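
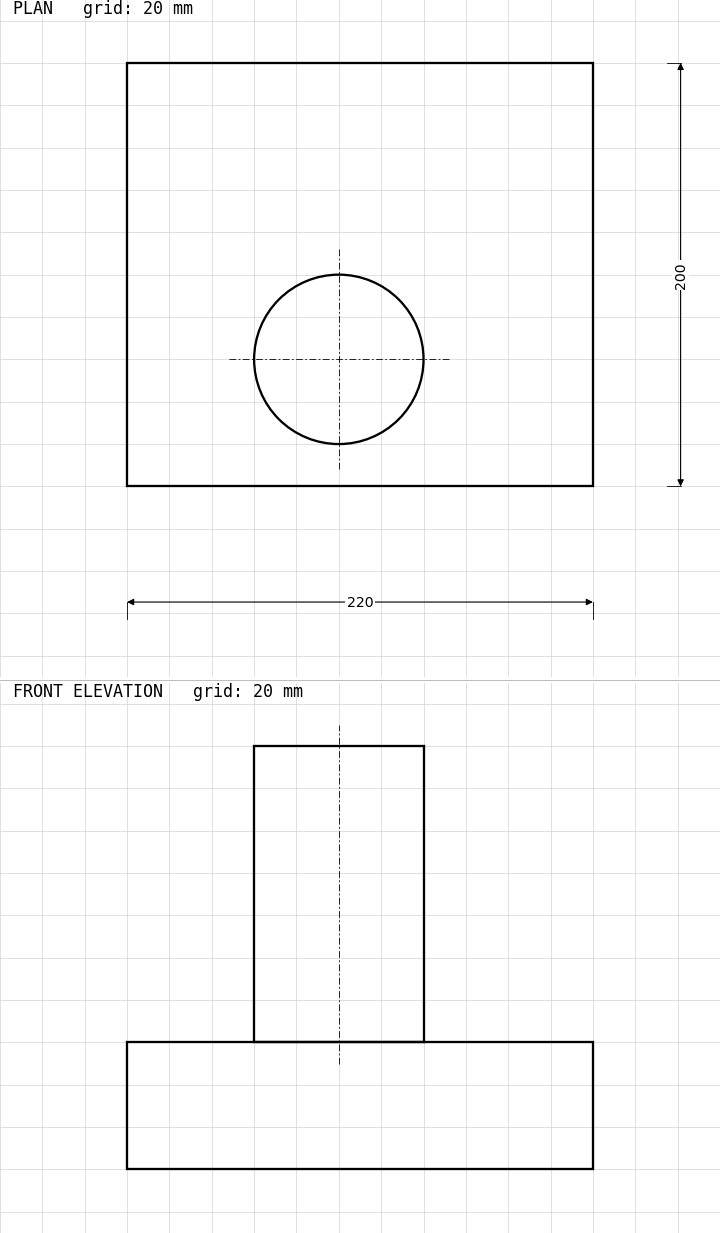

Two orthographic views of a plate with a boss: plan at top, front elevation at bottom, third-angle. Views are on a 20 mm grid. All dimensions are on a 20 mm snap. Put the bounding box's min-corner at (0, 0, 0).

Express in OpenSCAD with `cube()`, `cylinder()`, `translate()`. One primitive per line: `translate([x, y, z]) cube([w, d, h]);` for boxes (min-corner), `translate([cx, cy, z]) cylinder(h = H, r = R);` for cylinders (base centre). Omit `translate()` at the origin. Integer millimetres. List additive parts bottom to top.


cube([220, 200, 60]);
translate([100, 60, 60]) cylinder(h = 140, r = 40);


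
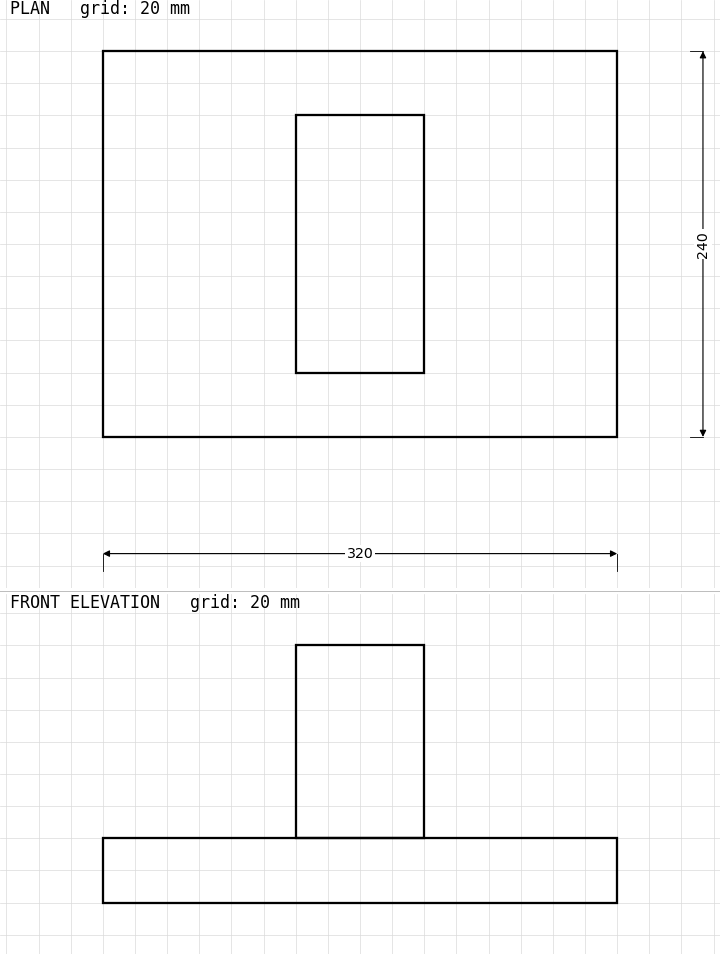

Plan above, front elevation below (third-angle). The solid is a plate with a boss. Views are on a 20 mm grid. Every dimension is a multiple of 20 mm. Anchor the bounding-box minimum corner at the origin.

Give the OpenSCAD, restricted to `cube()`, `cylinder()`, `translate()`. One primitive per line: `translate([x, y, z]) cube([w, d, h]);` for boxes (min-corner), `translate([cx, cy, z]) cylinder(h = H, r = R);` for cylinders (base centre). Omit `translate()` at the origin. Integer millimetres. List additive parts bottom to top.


cube([320, 240, 40]);
translate([120, 40, 40]) cube([80, 160, 120]);


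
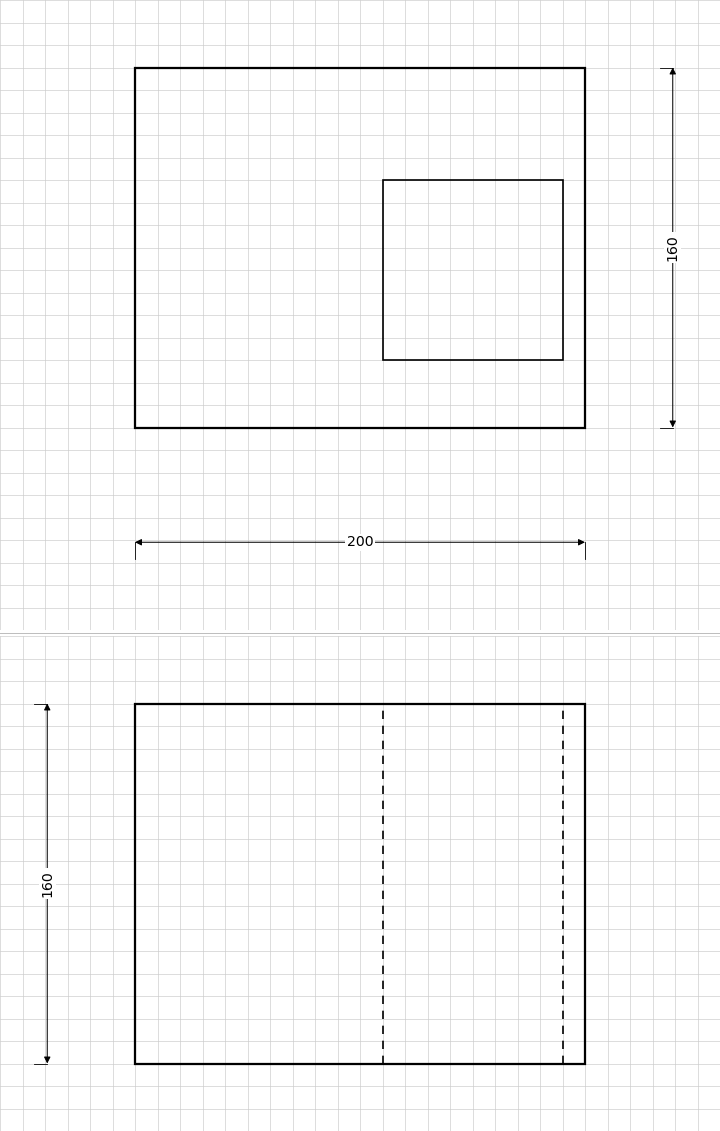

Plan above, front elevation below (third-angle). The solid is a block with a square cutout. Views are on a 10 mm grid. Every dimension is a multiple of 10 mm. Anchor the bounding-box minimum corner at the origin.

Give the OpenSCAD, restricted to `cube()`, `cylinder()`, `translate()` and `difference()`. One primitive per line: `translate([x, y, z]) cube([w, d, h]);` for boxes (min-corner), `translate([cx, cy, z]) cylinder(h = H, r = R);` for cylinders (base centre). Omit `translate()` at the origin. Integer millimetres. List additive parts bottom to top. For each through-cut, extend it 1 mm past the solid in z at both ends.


difference() {
  cube([200, 160, 160]);
  translate([110, 30, -1]) cube([80, 80, 162]);
}


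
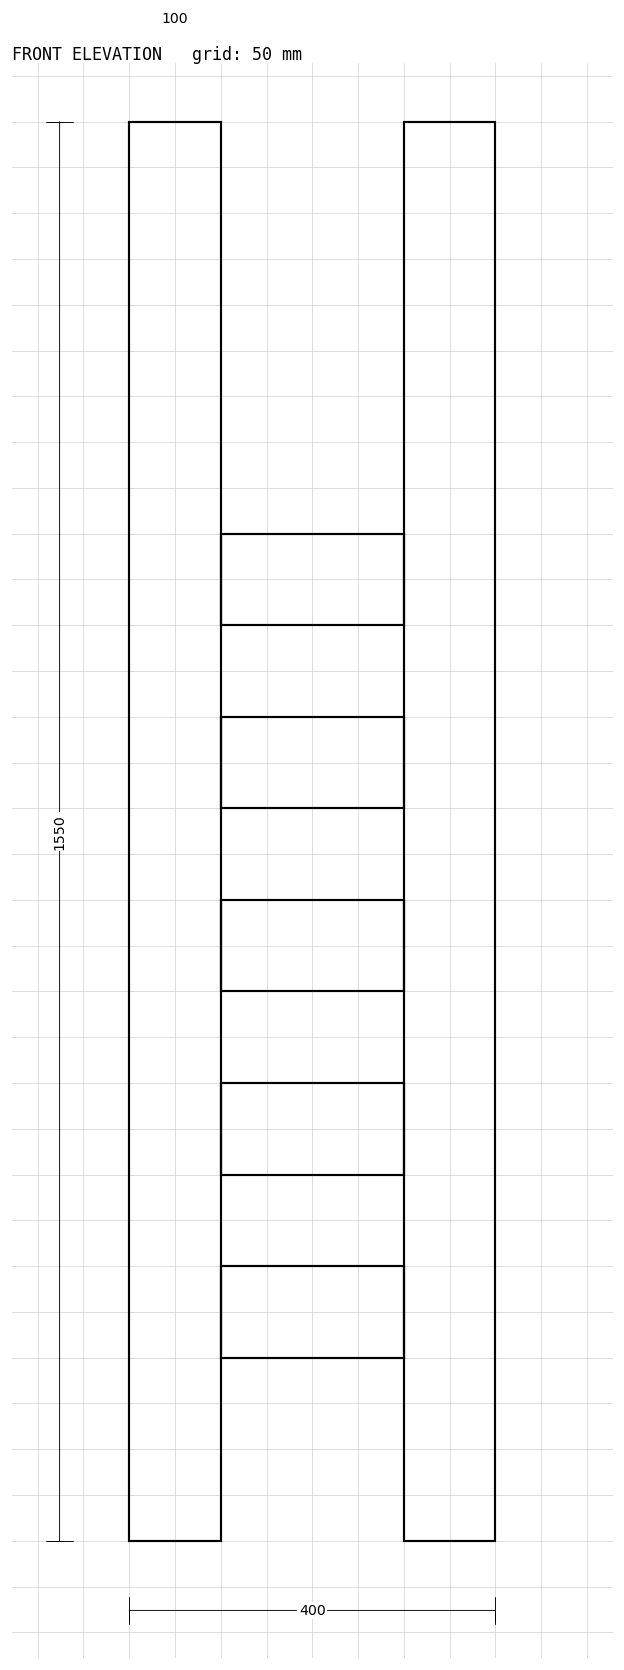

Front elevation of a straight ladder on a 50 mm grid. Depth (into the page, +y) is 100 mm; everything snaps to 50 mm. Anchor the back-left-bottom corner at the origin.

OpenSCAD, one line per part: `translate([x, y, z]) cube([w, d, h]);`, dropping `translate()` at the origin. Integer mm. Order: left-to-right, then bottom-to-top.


cube([100, 100, 1550]);
translate([100, 0, 200]) cube([200, 100, 100]);
translate([100, 0, 400]) cube([200, 100, 100]);
translate([100, 0, 600]) cube([200, 100, 100]);
translate([100, 0, 800]) cube([200, 100, 100]);
translate([100, 0, 1000]) cube([200, 100, 100]);
translate([300, 0, 0]) cube([100, 100, 1550]);


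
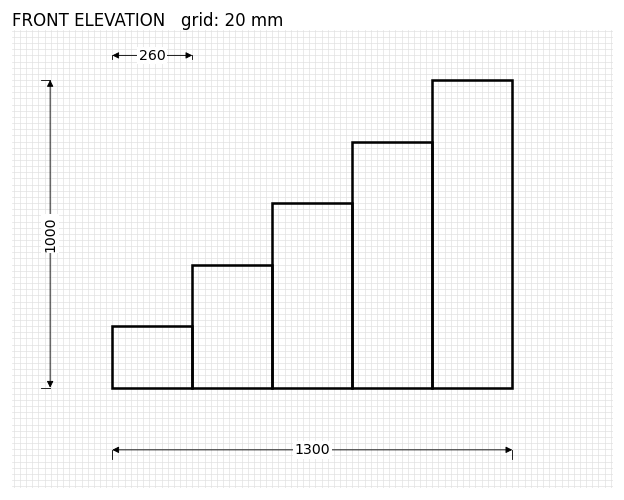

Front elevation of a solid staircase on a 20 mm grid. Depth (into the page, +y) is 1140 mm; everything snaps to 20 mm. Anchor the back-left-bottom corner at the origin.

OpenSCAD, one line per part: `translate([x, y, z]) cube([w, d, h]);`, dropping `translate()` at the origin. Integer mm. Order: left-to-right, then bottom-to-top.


cube([260, 1140, 200]);
translate([260, 0, 0]) cube([260, 1140, 400]);
translate([520, 0, 0]) cube([260, 1140, 600]);
translate([780, 0, 0]) cube([260, 1140, 800]);
translate([1040, 0, 0]) cube([260, 1140, 1000]);


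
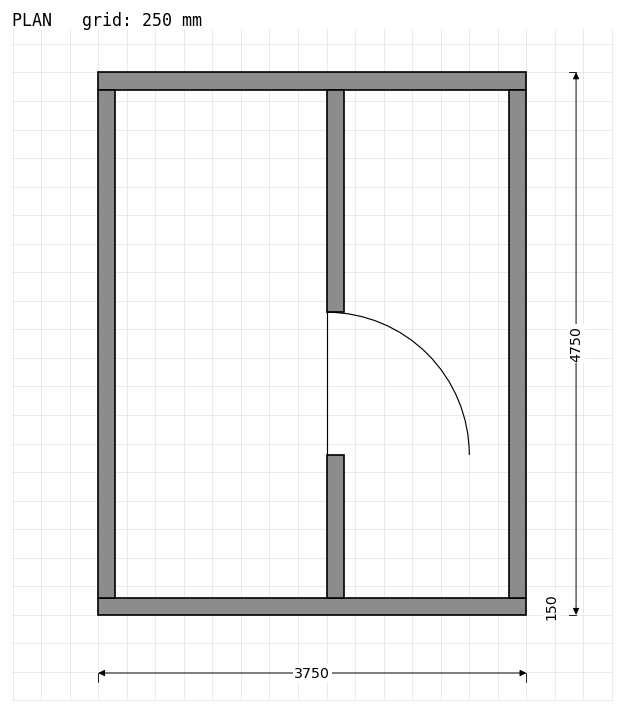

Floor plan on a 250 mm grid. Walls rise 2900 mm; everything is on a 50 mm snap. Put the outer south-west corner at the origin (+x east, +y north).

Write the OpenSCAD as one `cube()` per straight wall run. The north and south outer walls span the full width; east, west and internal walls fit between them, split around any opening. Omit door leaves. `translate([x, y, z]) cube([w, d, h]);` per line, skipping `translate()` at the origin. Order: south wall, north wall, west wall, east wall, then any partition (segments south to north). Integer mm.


cube([3750, 150, 2900]);
translate([0, 4600, 0]) cube([3750, 150, 2900]);
translate([0, 150, 0]) cube([150, 4450, 2900]);
translate([3600, 150, 0]) cube([150, 4450, 2900]);
translate([2000, 150, 0]) cube([150, 1250, 2900]);
translate([2000, 2650, 0]) cube([150, 1950, 2900]);


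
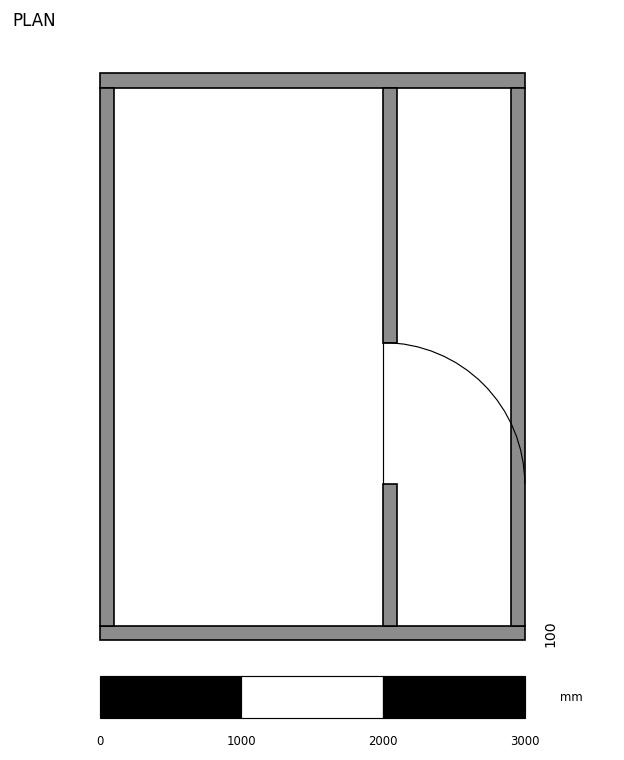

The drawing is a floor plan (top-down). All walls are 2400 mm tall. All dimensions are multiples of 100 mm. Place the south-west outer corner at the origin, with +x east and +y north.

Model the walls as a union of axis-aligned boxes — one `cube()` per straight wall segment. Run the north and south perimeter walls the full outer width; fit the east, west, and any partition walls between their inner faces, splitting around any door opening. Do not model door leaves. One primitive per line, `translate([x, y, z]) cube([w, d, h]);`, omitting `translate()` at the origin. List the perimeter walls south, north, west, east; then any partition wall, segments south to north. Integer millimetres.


cube([3000, 100, 2400]);
translate([0, 3900, 0]) cube([3000, 100, 2400]);
translate([0, 100, 0]) cube([100, 3800, 2400]);
translate([2900, 100, 0]) cube([100, 3800, 2400]);
translate([2000, 100, 0]) cube([100, 1000, 2400]);
translate([2000, 2100, 0]) cube([100, 1800, 2400]);


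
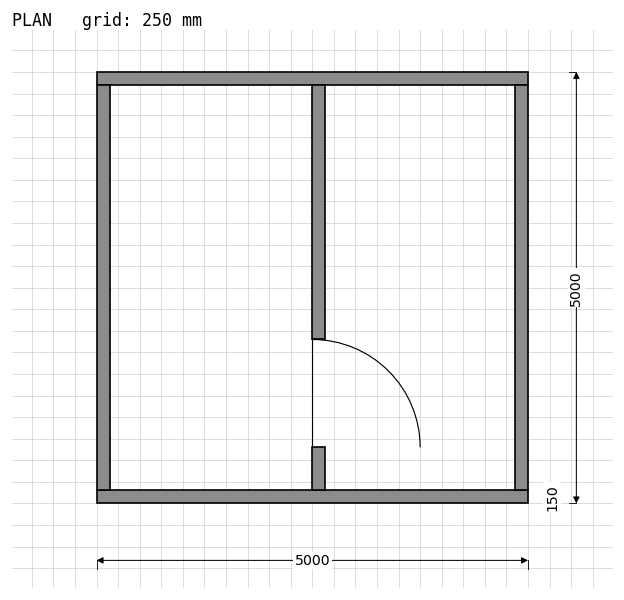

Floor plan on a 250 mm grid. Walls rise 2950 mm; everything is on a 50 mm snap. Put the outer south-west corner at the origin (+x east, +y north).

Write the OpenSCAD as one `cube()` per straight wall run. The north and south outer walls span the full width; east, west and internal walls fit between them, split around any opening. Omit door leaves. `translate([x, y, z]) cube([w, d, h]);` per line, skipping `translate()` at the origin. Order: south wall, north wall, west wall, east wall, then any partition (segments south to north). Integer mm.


cube([5000, 150, 2950]);
translate([0, 4850, 0]) cube([5000, 150, 2950]);
translate([0, 150, 0]) cube([150, 4700, 2950]);
translate([4850, 150, 0]) cube([150, 4700, 2950]);
translate([2500, 150, 0]) cube([150, 500, 2950]);
translate([2500, 1900, 0]) cube([150, 2950, 2950]);


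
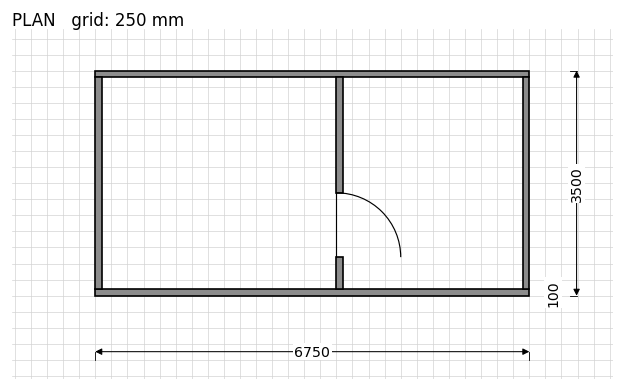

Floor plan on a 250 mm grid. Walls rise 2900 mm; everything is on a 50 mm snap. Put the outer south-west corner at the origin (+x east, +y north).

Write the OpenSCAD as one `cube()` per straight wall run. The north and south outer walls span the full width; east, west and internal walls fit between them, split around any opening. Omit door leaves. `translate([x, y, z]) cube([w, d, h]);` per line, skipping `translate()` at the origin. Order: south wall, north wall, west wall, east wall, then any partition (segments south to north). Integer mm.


cube([6750, 100, 2900]);
translate([0, 3400, 0]) cube([6750, 100, 2900]);
translate([0, 100, 0]) cube([100, 3300, 2900]);
translate([6650, 100, 0]) cube([100, 3300, 2900]);
translate([3750, 100, 0]) cube([100, 500, 2900]);
translate([3750, 1600, 0]) cube([100, 1800, 2900]);


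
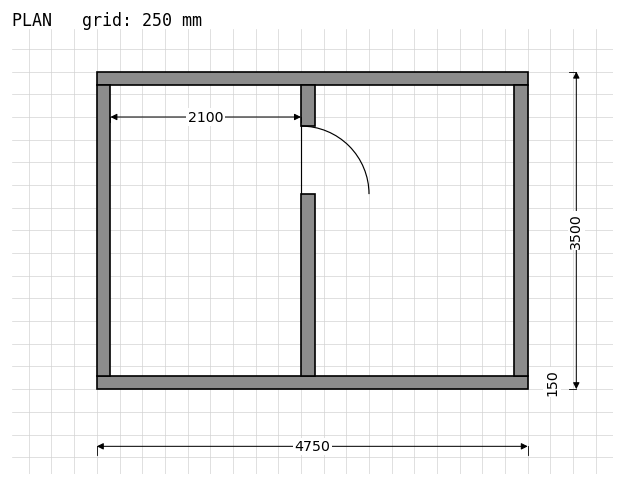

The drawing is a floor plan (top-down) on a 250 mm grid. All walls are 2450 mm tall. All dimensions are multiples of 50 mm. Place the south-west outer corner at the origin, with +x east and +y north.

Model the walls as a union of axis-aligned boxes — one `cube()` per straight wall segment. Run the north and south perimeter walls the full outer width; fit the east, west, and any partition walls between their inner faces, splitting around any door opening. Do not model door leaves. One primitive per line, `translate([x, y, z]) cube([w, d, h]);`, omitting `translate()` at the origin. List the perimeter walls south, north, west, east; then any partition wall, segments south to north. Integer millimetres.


cube([4750, 150, 2450]);
translate([0, 3350, 0]) cube([4750, 150, 2450]);
translate([0, 150, 0]) cube([150, 3200, 2450]);
translate([4600, 150, 0]) cube([150, 3200, 2450]);
translate([2250, 150, 0]) cube([150, 2000, 2450]);
translate([2250, 2900, 0]) cube([150, 450, 2450]);


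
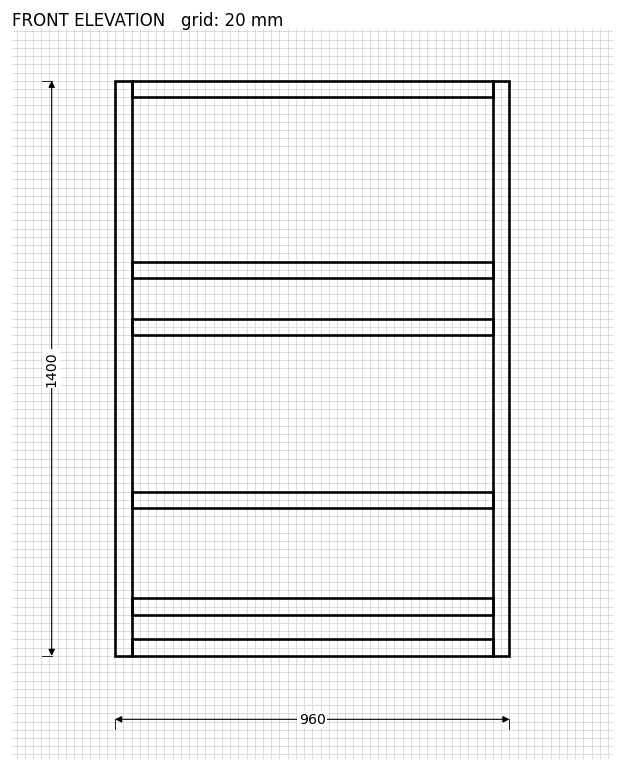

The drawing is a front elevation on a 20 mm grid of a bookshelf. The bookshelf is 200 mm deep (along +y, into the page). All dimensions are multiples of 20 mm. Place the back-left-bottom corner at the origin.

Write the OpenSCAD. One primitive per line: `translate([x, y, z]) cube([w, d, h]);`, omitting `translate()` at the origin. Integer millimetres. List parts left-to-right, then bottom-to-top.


cube([40, 200, 1400]);
translate([40, 0, 0]) cube([880, 200, 40]);
translate([40, 0, 100]) cube([880, 200, 40]);
translate([40, 0, 360]) cube([880, 200, 40]);
translate([40, 0, 780]) cube([880, 200, 40]);
translate([40, 0, 920]) cube([880, 200, 40]);
translate([40, 0, 1360]) cube([880, 200, 40]);
translate([920, 0, 0]) cube([40, 200, 1400]);


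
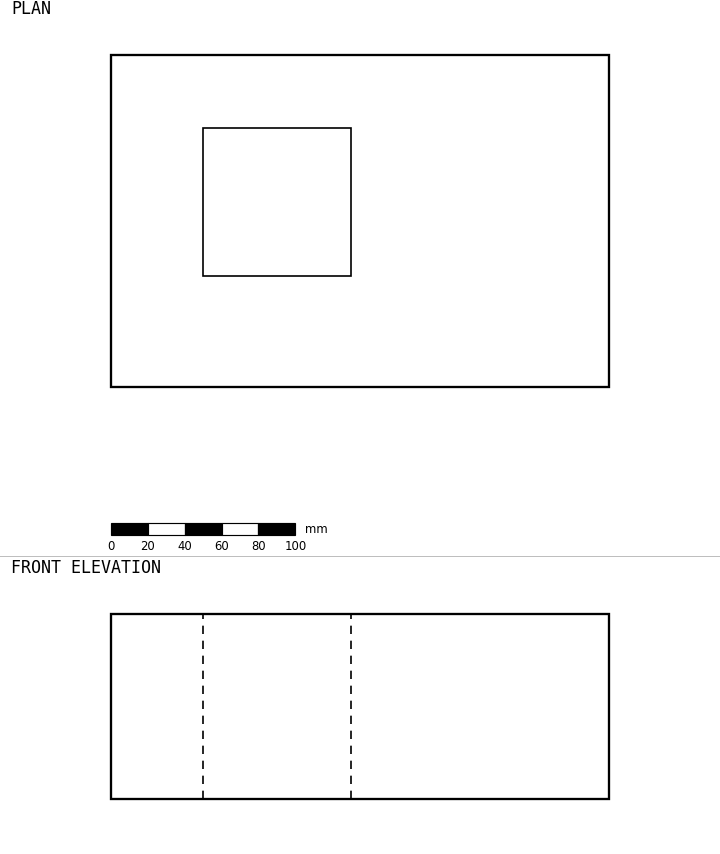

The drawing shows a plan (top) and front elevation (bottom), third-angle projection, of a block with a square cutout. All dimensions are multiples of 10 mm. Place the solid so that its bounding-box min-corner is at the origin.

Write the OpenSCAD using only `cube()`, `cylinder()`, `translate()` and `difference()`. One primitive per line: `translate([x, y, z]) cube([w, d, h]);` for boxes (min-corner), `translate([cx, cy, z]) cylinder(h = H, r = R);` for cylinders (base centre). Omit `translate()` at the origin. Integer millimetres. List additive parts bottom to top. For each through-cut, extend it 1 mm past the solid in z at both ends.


difference() {
  cube([270, 180, 100]);
  translate([50, 60, -1]) cube([80, 80, 102]);
}


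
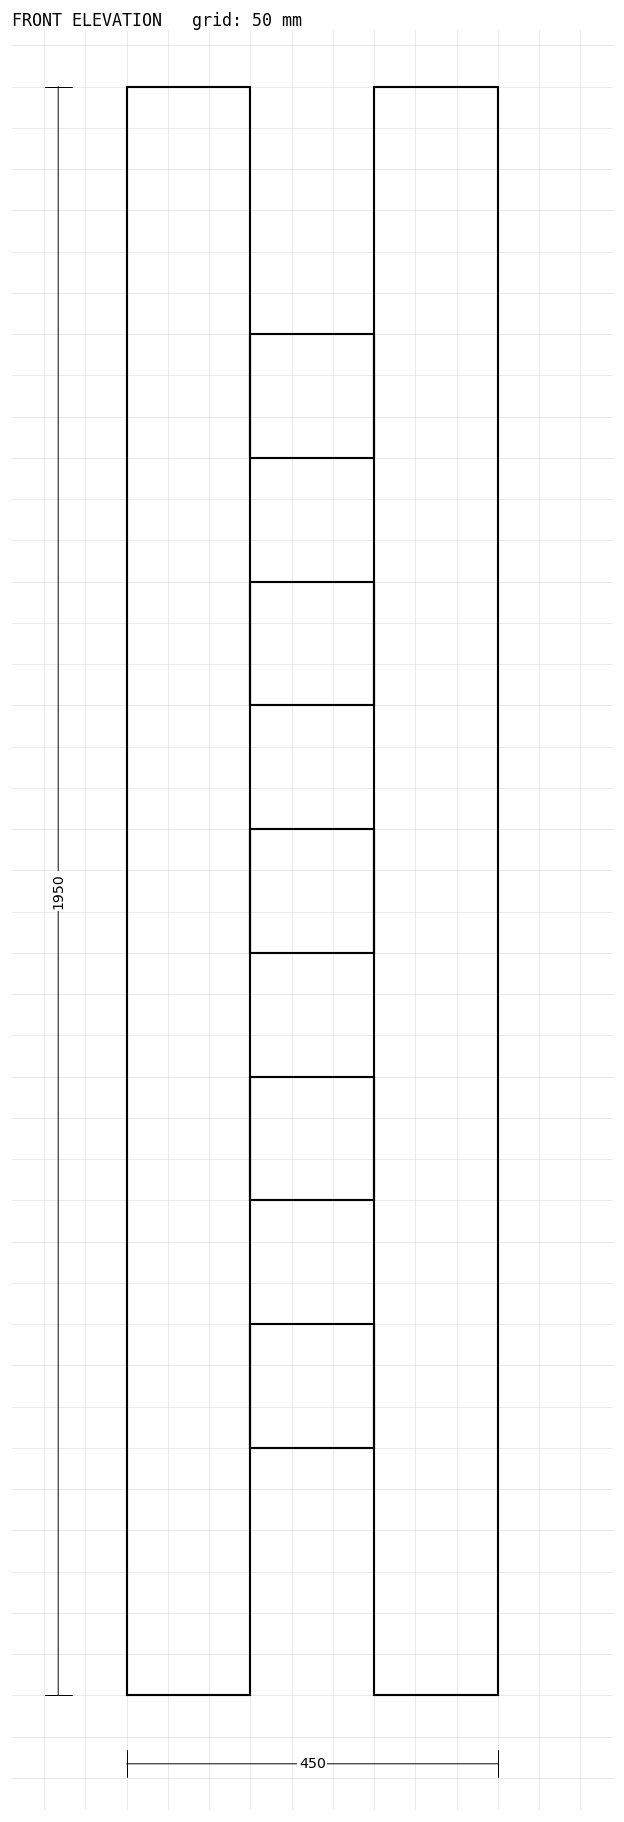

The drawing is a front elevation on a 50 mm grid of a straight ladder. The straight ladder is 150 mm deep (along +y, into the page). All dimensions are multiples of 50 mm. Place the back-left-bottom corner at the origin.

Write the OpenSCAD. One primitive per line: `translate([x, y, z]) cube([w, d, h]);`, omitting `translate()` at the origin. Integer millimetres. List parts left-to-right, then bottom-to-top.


cube([150, 150, 1950]);
translate([150, 0, 300]) cube([150, 150, 150]);
translate([150, 0, 600]) cube([150, 150, 150]);
translate([150, 0, 900]) cube([150, 150, 150]);
translate([150, 0, 1200]) cube([150, 150, 150]);
translate([150, 0, 1500]) cube([150, 150, 150]);
translate([300, 0, 0]) cube([150, 150, 1950]);


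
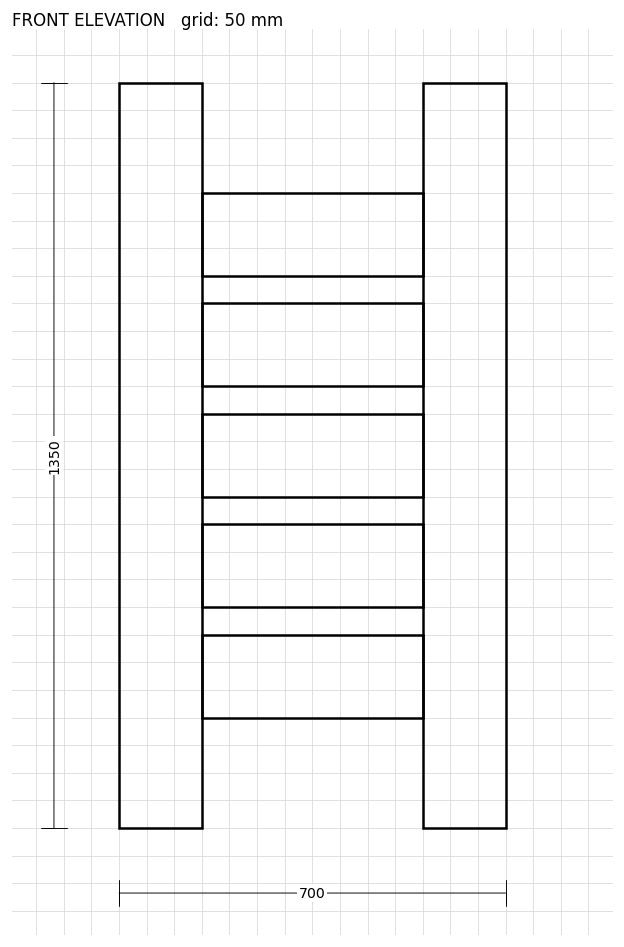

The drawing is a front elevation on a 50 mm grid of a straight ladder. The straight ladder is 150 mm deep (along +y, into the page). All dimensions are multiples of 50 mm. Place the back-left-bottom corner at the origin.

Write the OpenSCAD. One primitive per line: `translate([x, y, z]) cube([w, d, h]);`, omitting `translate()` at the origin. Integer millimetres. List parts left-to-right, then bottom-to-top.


cube([150, 150, 1350]);
translate([150, 0, 200]) cube([400, 150, 150]);
translate([150, 0, 400]) cube([400, 150, 150]);
translate([150, 0, 600]) cube([400, 150, 150]);
translate([150, 0, 800]) cube([400, 150, 150]);
translate([150, 0, 1000]) cube([400, 150, 150]);
translate([550, 0, 0]) cube([150, 150, 1350]);


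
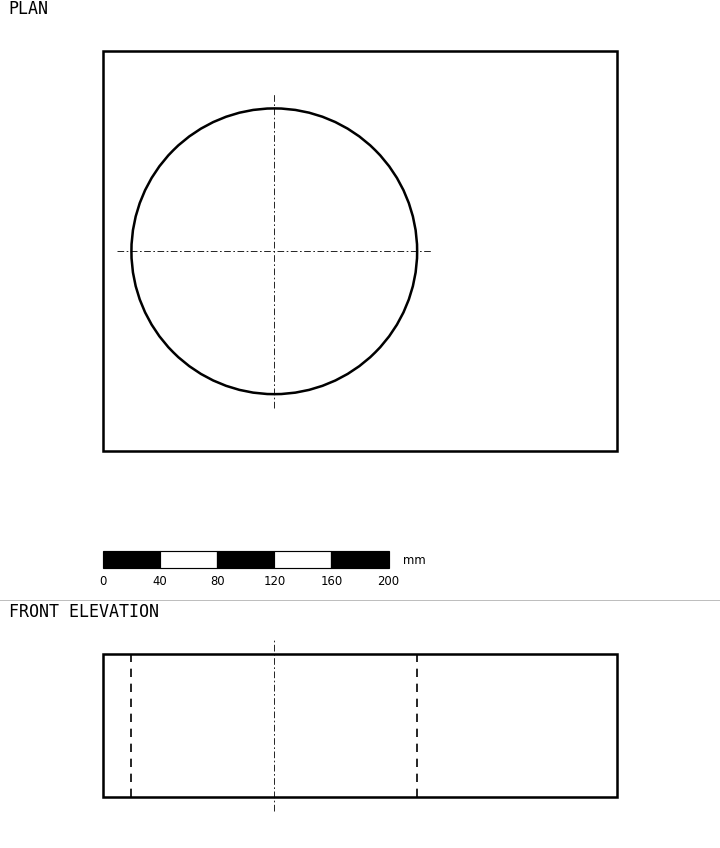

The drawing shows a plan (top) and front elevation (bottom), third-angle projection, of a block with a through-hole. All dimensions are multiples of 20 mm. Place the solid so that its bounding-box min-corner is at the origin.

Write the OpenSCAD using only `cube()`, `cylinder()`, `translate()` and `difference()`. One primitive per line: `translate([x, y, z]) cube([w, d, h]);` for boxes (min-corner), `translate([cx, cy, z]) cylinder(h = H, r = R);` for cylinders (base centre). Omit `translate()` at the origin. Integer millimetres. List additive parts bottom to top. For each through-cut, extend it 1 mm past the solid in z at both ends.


difference() {
  cube([360, 280, 100]);
  translate([120, 140, -1]) cylinder(h = 102, r = 100);
}


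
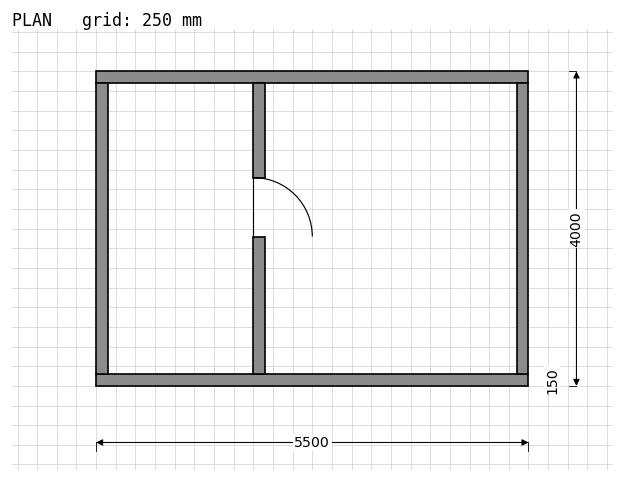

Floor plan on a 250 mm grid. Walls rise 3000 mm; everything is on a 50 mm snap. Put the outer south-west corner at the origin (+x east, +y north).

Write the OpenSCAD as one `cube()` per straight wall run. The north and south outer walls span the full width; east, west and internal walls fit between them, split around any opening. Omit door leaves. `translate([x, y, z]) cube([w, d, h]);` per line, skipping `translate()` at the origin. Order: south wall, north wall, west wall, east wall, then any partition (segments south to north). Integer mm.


cube([5500, 150, 3000]);
translate([0, 3850, 0]) cube([5500, 150, 3000]);
translate([0, 150, 0]) cube([150, 3700, 3000]);
translate([5350, 150, 0]) cube([150, 3700, 3000]);
translate([2000, 150, 0]) cube([150, 1750, 3000]);
translate([2000, 2650, 0]) cube([150, 1200, 3000]);


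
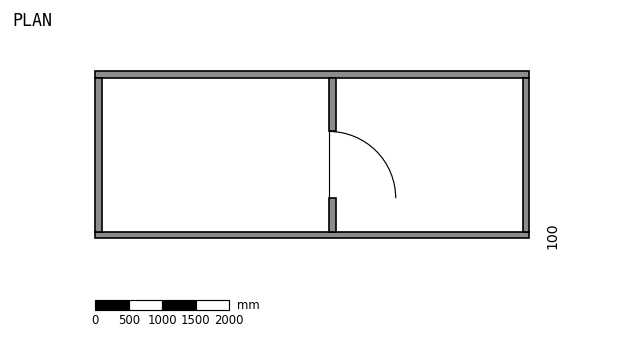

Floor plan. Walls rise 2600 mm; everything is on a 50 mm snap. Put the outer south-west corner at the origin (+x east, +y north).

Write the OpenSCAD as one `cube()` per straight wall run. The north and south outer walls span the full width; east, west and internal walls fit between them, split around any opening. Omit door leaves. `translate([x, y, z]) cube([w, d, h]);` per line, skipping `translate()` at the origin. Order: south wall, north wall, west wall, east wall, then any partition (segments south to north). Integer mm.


cube([6500, 100, 2600]);
translate([0, 2400, 0]) cube([6500, 100, 2600]);
translate([0, 100, 0]) cube([100, 2300, 2600]);
translate([6400, 100, 0]) cube([100, 2300, 2600]);
translate([3500, 100, 0]) cube([100, 500, 2600]);
translate([3500, 1600, 0]) cube([100, 800, 2600]);


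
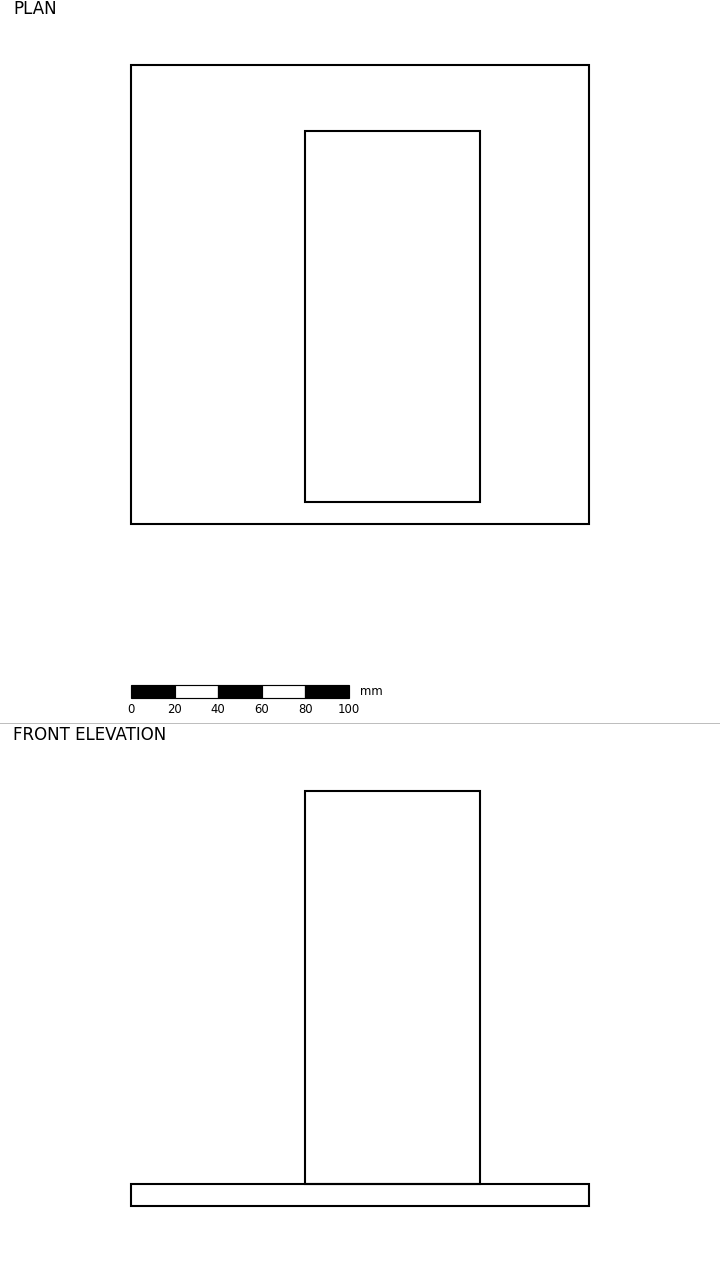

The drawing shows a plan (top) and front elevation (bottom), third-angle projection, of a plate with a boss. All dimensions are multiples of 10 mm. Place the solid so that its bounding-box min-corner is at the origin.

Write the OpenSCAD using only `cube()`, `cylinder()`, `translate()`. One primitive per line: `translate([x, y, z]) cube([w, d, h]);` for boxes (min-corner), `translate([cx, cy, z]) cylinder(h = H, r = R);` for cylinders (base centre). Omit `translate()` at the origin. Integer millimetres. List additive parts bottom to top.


cube([210, 210, 10]);
translate([80, 10, 10]) cube([80, 170, 180]);


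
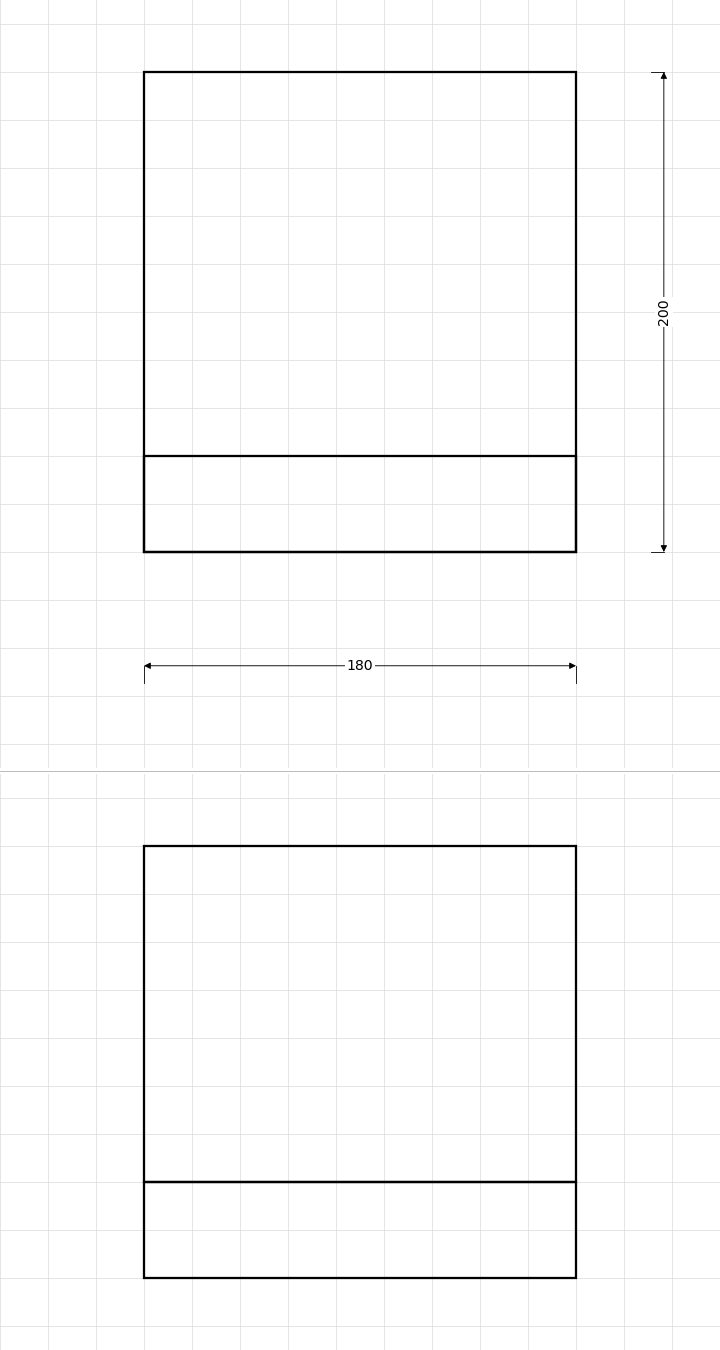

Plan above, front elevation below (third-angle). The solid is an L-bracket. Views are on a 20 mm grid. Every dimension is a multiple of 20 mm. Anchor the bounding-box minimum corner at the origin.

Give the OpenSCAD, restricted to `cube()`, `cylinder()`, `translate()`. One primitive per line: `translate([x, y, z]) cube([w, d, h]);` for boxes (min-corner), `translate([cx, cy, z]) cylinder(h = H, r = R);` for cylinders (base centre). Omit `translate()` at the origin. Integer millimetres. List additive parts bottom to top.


cube([180, 200, 40]);
translate([0, 0, 40]) cube([180, 40, 140]);


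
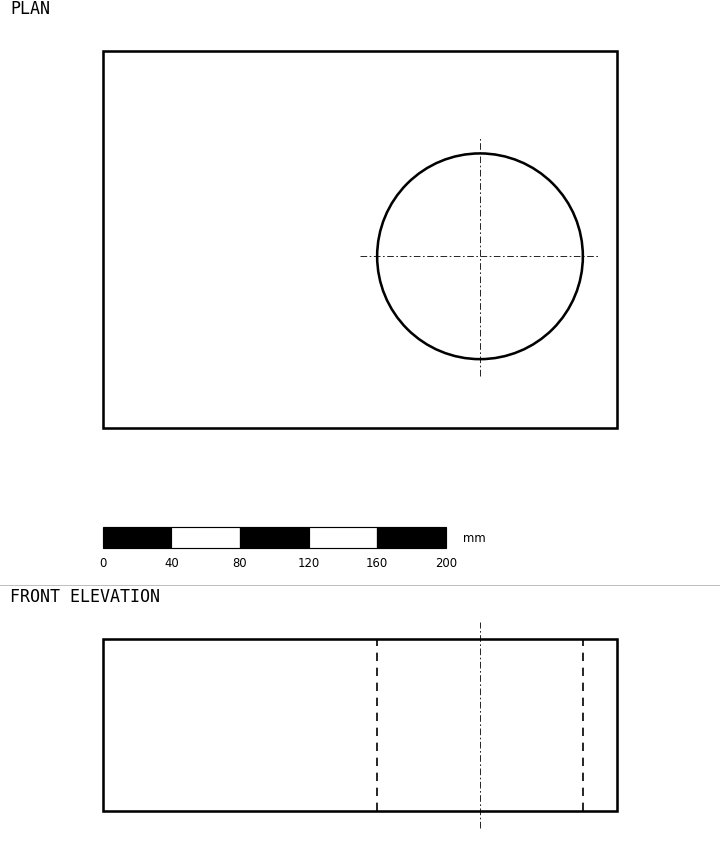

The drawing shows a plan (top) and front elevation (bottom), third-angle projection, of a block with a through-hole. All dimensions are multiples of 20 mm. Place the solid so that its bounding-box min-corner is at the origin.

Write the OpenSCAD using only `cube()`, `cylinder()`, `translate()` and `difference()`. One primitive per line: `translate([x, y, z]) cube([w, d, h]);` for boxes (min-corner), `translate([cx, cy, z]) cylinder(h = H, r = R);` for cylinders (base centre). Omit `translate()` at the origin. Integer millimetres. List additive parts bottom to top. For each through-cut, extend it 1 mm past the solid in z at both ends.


difference() {
  cube([300, 220, 100]);
  translate([220, 100, -1]) cylinder(h = 102, r = 60);
}


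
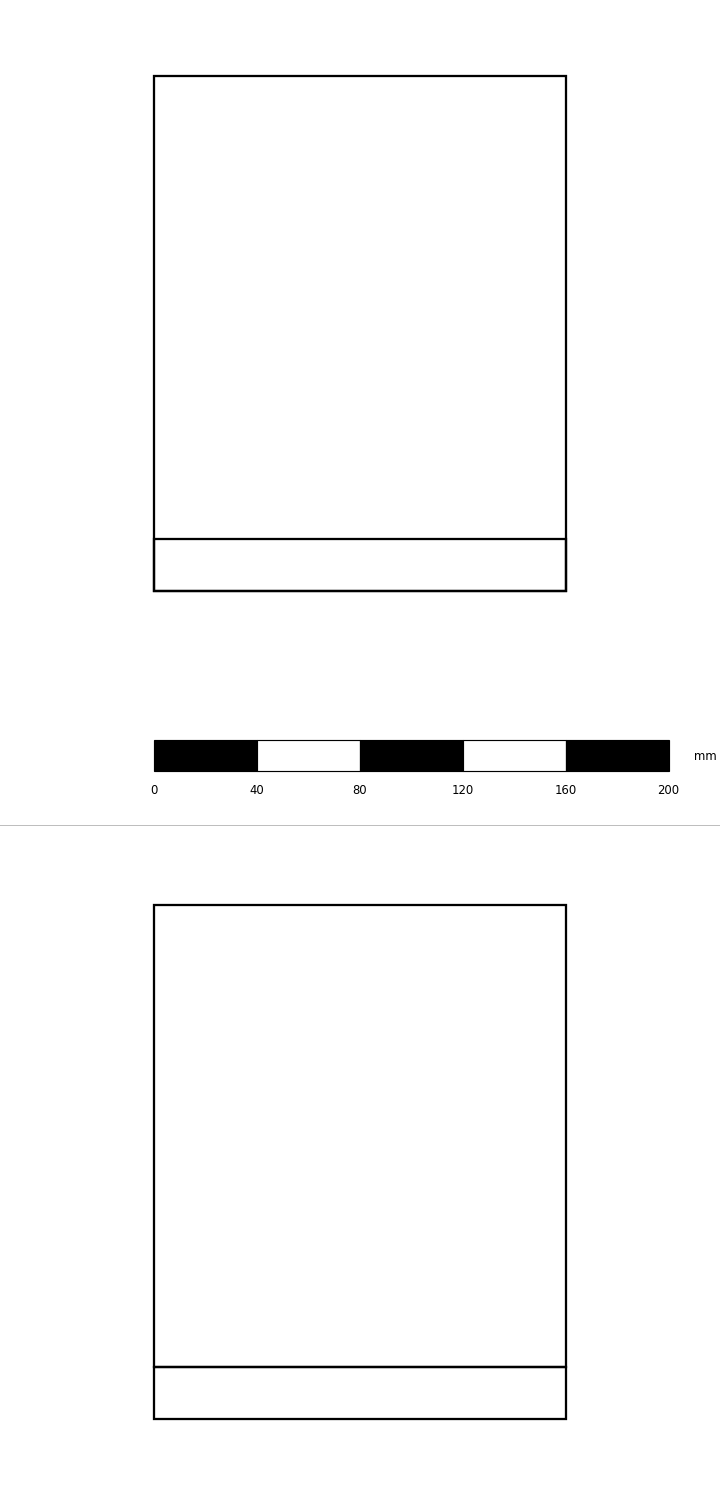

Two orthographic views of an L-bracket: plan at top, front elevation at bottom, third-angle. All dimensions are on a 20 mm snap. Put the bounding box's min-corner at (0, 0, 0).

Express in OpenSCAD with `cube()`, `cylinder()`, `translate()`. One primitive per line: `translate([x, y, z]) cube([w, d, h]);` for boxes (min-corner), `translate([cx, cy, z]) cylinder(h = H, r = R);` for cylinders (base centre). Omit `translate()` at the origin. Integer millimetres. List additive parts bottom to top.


cube([160, 200, 20]);
translate([0, 0, 20]) cube([160, 20, 180]);


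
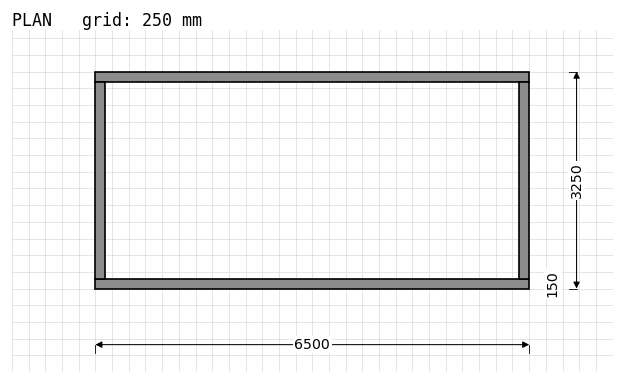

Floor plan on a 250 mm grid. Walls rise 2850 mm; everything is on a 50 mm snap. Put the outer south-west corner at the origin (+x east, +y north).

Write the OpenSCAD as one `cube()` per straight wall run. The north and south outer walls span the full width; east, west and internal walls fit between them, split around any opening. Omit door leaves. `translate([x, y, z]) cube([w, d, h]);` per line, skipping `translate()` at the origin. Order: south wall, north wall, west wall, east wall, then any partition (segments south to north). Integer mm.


cube([6500, 150, 2850]);
translate([0, 3100, 0]) cube([6500, 150, 2850]);
translate([0, 150, 0]) cube([150, 2950, 2850]);
translate([6350, 150, 0]) cube([150, 2950, 2850]);


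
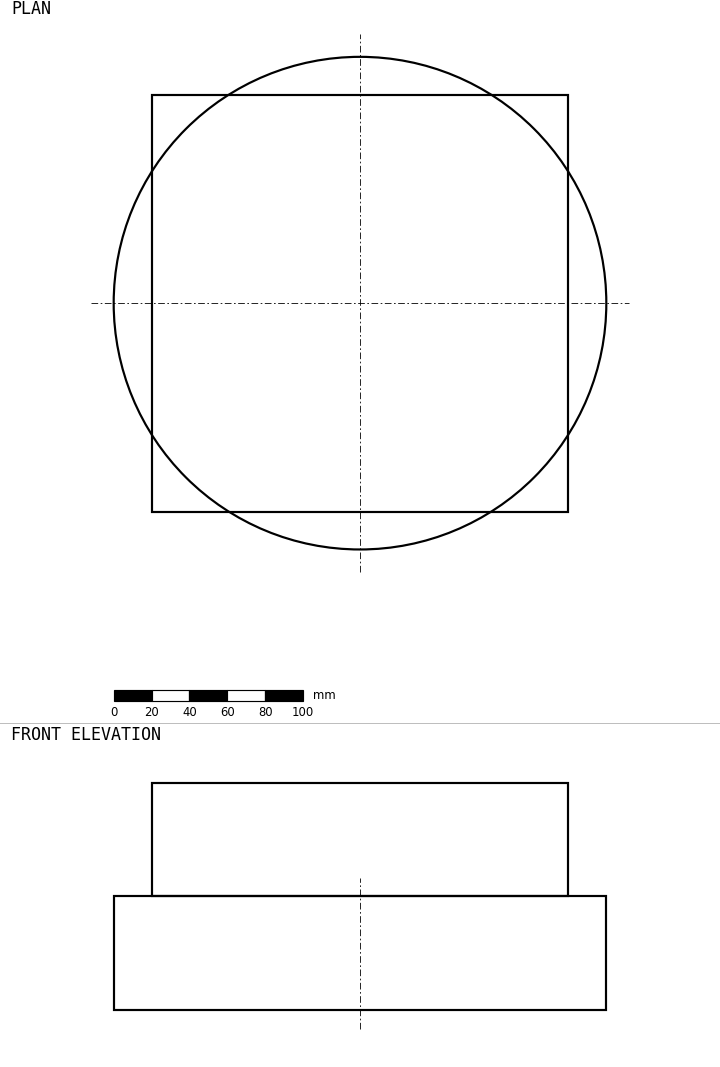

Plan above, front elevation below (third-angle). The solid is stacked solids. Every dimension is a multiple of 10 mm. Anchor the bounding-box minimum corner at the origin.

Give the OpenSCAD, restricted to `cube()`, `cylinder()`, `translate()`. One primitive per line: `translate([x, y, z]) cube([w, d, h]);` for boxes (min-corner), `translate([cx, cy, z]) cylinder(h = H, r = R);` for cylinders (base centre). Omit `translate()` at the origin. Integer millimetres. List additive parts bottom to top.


translate([130, 130, 0]) cylinder(h = 60, r = 130);
translate([20, 20, 60]) cube([220, 220, 60]);


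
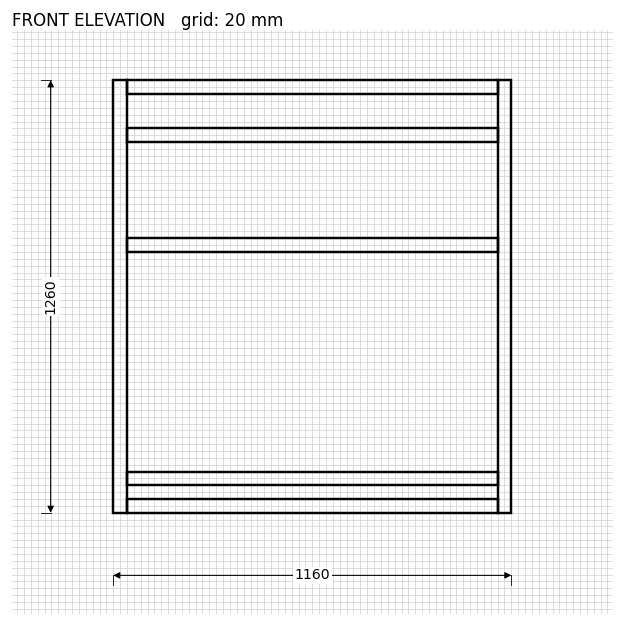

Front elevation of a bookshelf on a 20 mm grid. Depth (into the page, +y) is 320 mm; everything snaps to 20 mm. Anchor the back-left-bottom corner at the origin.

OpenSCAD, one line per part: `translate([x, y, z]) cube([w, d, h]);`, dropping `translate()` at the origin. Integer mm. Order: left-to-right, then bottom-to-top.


cube([40, 320, 1260]);
translate([40, 0, 0]) cube([1080, 320, 40]);
translate([40, 0, 80]) cube([1080, 320, 40]);
translate([40, 0, 760]) cube([1080, 320, 40]);
translate([40, 0, 1080]) cube([1080, 320, 40]);
translate([40, 0, 1220]) cube([1080, 320, 40]);
translate([1120, 0, 0]) cube([40, 320, 1260]);


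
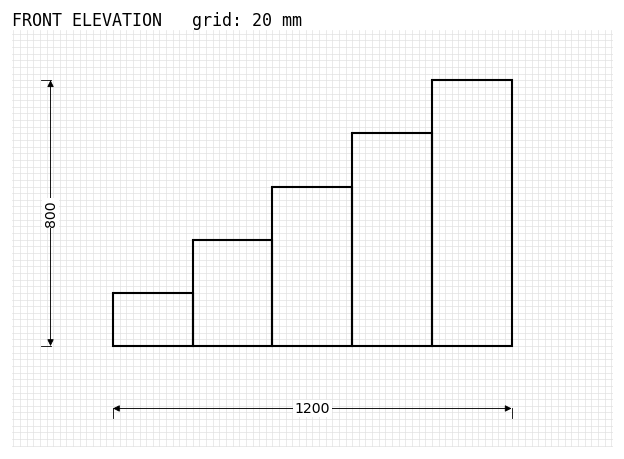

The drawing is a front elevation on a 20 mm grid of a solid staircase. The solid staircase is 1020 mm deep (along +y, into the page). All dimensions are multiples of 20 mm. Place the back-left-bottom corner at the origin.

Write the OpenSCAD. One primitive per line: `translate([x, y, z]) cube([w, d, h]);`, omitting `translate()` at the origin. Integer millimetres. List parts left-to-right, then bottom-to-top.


cube([240, 1020, 160]);
translate([240, 0, 0]) cube([240, 1020, 320]);
translate([480, 0, 0]) cube([240, 1020, 480]);
translate([720, 0, 0]) cube([240, 1020, 640]);
translate([960, 0, 0]) cube([240, 1020, 800]);


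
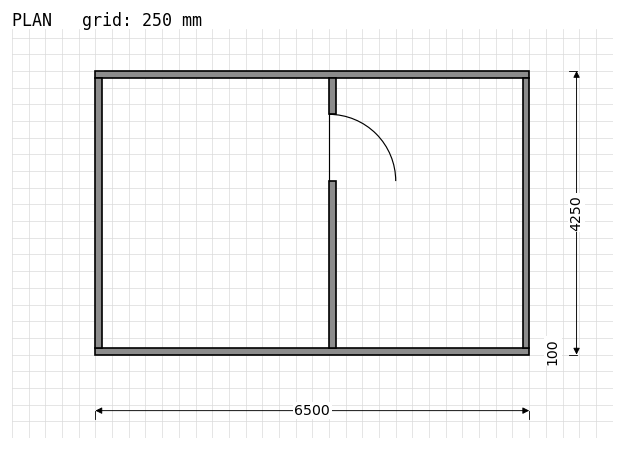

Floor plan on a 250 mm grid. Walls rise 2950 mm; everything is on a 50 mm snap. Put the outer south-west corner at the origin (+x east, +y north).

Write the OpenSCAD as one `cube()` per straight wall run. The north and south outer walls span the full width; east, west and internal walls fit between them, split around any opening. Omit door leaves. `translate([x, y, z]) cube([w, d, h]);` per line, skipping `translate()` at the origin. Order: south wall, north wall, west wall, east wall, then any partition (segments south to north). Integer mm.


cube([6500, 100, 2950]);
translate([0, 4150, 0]) cube([6500, 100, 2950]);
translate([0, 100, 0]) cube([100, 4050, 2950]);
translate([6400, 100, 0]) cube([100, 4050, 2950]);
translate([3500, 100, 0]) cube([100, 2500, 2950]);
translate([3500, 3600, 0]) cube([100, 550, 2950]);


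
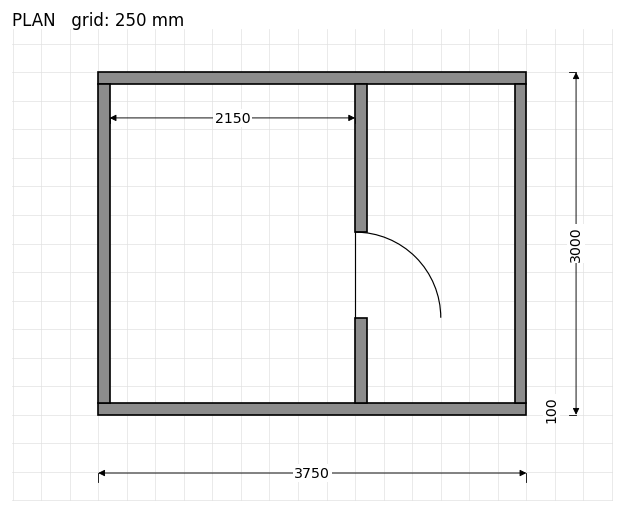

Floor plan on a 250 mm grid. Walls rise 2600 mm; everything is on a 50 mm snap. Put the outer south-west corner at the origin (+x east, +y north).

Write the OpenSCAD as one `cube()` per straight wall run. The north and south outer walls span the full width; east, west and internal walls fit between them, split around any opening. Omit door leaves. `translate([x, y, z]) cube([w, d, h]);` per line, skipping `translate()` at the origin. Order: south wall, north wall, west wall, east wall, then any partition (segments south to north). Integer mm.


cube([3750, 100, 2600]);
translate([0, 2900, 0]) cube([3750, 100, 2600]);
translate([0, 100, 0]) cube([100, 2800, 2600]);
translate([3650, 100, 0]) cube([100, 2800, 2600]);
translate([2250, 100, 0]) cube([100, 750, 2600]);
translate([2250, 1600, 0]) cube([100, 1300, 2600]);


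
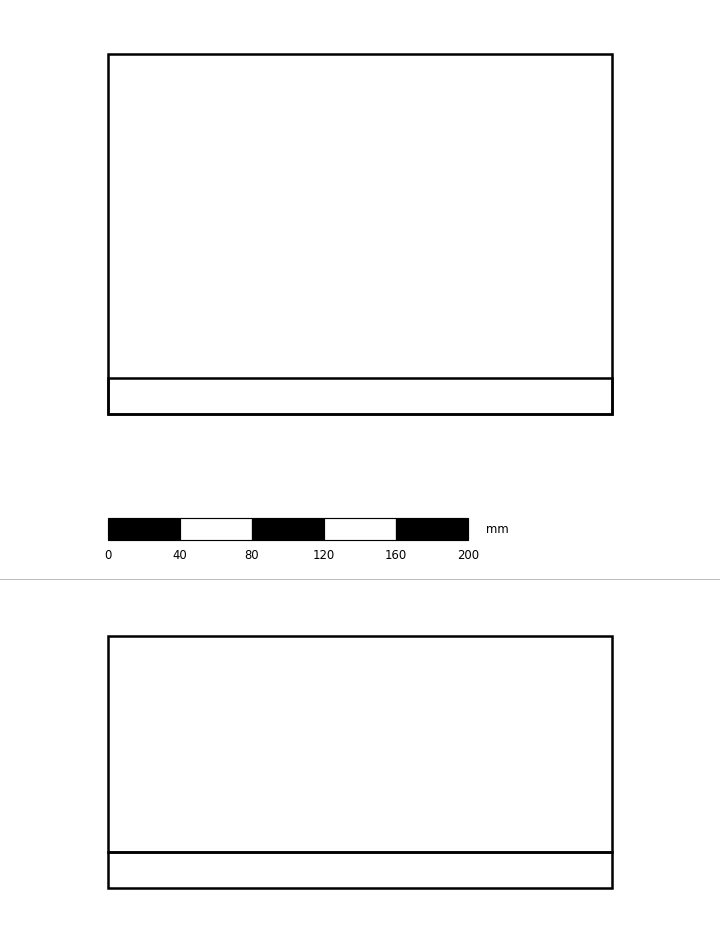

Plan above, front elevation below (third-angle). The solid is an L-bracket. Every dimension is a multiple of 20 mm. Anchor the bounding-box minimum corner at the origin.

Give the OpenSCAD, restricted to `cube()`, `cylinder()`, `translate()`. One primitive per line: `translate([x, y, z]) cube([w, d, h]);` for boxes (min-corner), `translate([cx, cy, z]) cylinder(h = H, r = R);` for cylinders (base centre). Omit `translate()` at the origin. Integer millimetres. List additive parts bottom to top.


cube([280, 200, 20]);
translate([0, 0, 20]) cube([280, 20, 120]);


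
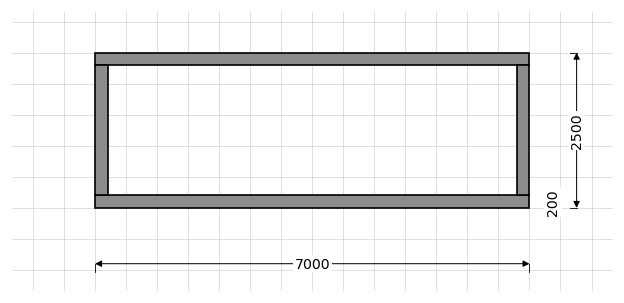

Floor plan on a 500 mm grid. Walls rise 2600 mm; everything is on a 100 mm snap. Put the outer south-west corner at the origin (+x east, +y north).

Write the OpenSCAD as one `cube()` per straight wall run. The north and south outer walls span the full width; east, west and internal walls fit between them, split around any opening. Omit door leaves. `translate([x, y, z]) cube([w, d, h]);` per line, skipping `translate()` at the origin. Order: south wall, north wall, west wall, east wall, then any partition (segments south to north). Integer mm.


cube([7000, 200, 2600]);
translate([0, 2300, 0]) cube([7000, 200, 2600]);
translate([0, 200, 0]) cube([200, 2100, 2600]);
translate([6800, 200, 0]) cube([200, 2100, 2600]);


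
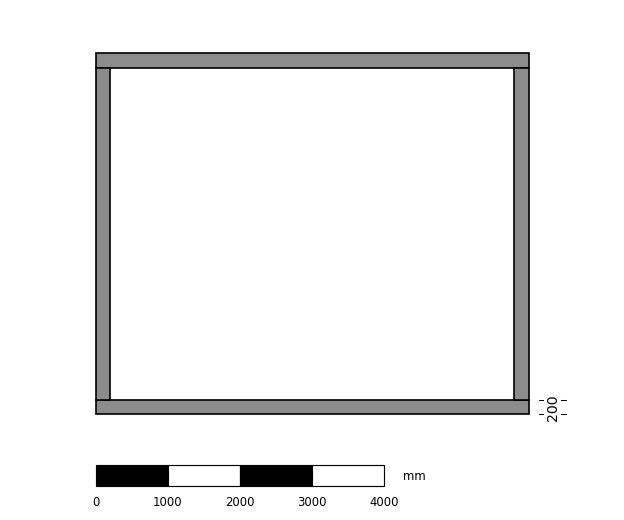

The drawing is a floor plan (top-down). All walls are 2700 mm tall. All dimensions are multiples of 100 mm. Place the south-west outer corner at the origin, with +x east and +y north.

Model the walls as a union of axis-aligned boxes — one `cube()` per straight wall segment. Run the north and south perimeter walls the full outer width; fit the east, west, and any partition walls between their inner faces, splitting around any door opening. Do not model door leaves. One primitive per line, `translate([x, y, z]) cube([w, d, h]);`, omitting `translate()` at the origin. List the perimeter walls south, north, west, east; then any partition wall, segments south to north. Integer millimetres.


cube([6000, 200, 2700]);
translate([0, 4800, 0]) cube([6000, 200, 2700]);
translate([0, 200, 0]) cube([200, 4600, 2700]);
translate([5800, 200, 0]) cube([200, 4600, 2700]);


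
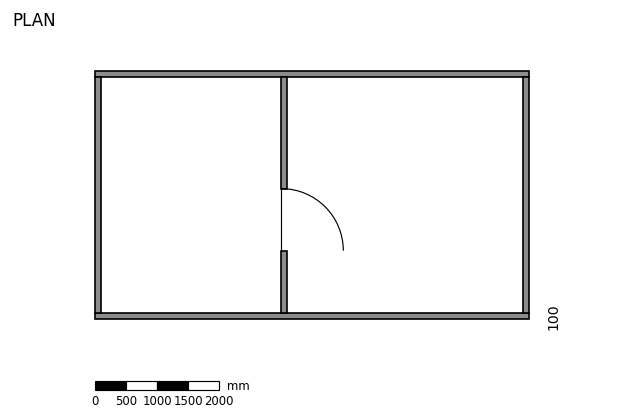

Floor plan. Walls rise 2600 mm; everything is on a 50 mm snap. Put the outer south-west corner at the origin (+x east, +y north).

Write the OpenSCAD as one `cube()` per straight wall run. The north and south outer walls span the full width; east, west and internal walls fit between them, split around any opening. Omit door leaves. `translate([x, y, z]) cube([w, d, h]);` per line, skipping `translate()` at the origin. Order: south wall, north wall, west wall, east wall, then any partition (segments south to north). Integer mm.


cube([7000, 100, 2600]);
translate([0, 3900, 0]) cube([7000, 100, 2600]);
translate([0, 100, 0]) cube([100, 3800, 2600]);
translate([6900, 100, 0]) cube([100, 3800, 2600]);
translate([3000, 100, 0]) cube([100, 1000, 2600]);
translate([3000, 2100, 0]) cube([100, 1800, 2600]);


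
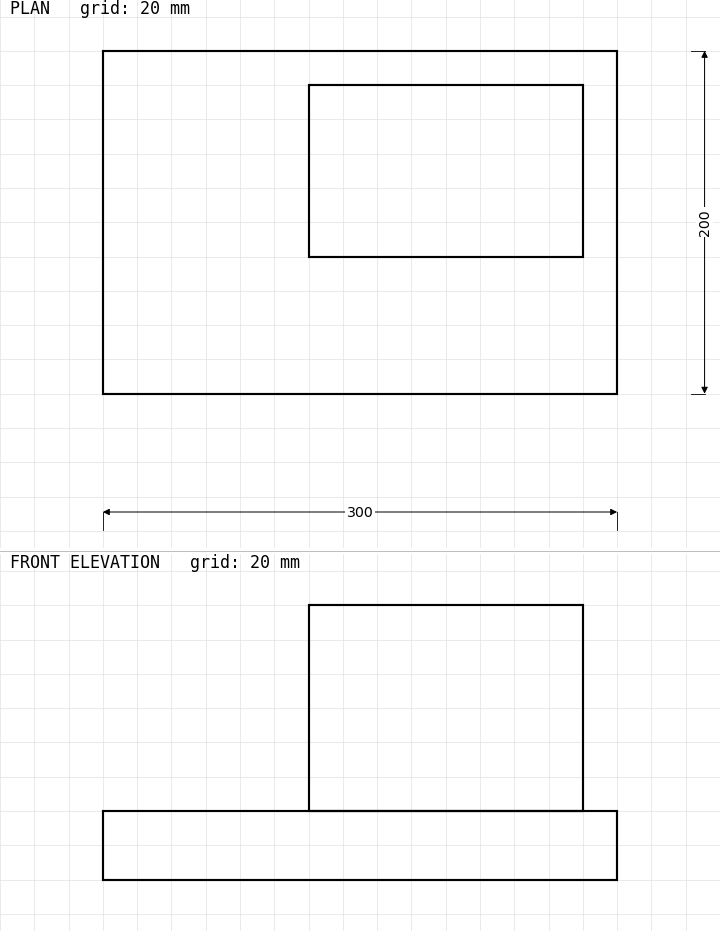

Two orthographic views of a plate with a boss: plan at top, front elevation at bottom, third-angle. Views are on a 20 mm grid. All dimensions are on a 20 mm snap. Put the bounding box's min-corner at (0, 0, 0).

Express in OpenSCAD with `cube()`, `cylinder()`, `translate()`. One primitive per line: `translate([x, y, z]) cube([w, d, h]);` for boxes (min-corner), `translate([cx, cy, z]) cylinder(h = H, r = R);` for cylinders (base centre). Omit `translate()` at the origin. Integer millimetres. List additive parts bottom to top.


cube([300, 200, 40]);
translate([120, 80, 40]) cube([160, 100, 120]);


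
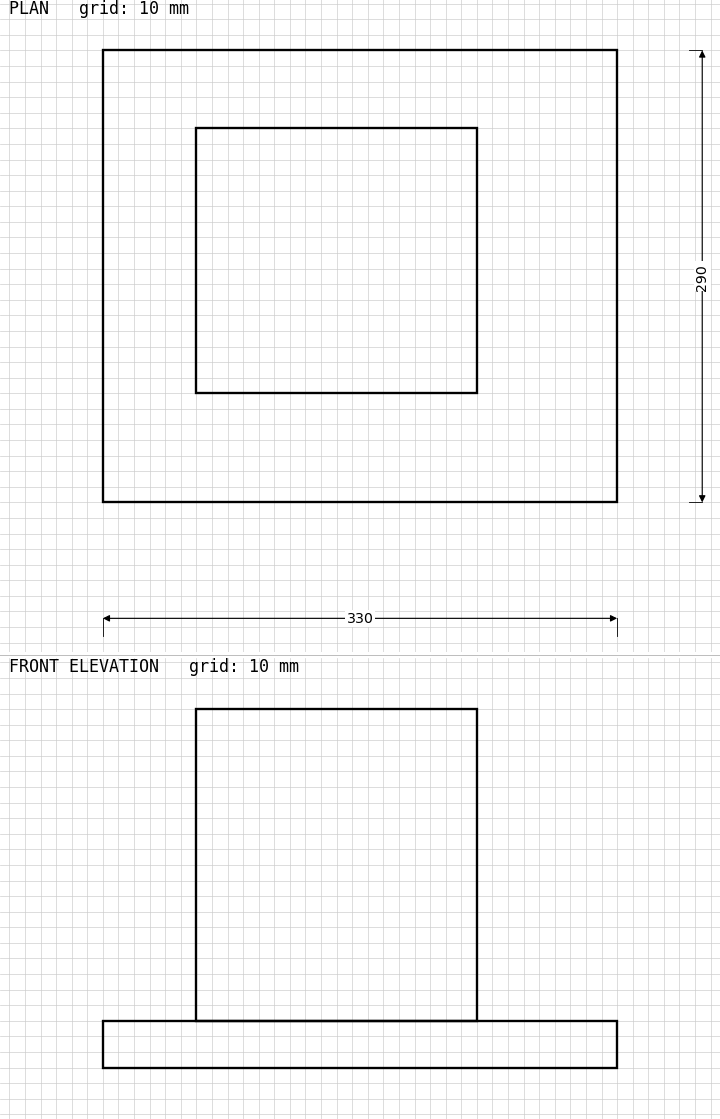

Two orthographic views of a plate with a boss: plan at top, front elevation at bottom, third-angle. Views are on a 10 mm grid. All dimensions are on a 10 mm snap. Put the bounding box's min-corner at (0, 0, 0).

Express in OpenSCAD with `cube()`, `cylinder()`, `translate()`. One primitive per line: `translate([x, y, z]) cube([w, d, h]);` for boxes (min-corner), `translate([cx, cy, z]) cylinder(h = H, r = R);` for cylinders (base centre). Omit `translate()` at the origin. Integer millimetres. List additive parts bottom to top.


cube([330, 290, 30]);
translate([60, 70, 30]) cube([180, 170, 200]);


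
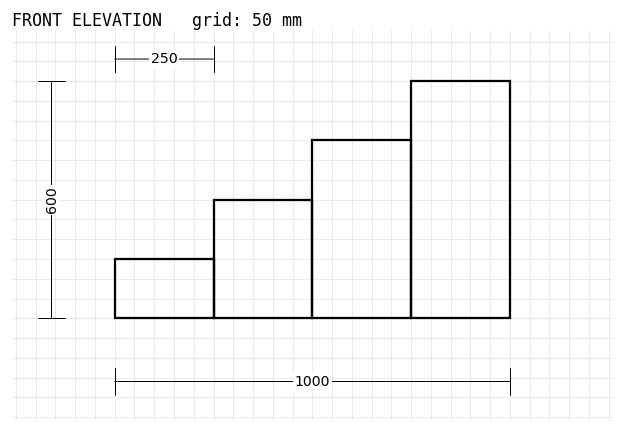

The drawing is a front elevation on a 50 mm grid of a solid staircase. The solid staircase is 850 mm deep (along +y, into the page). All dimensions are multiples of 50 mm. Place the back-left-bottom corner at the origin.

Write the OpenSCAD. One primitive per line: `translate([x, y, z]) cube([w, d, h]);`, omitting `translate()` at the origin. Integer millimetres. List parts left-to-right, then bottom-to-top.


cube([250, 850, 150]);
translate([250, 0, 0]) cube([250, 850, 300]);
translate([500, 0, 0]) cube([250, 850, 450]);
translate([750, 0, 0]) cube([250, 850, 600]);


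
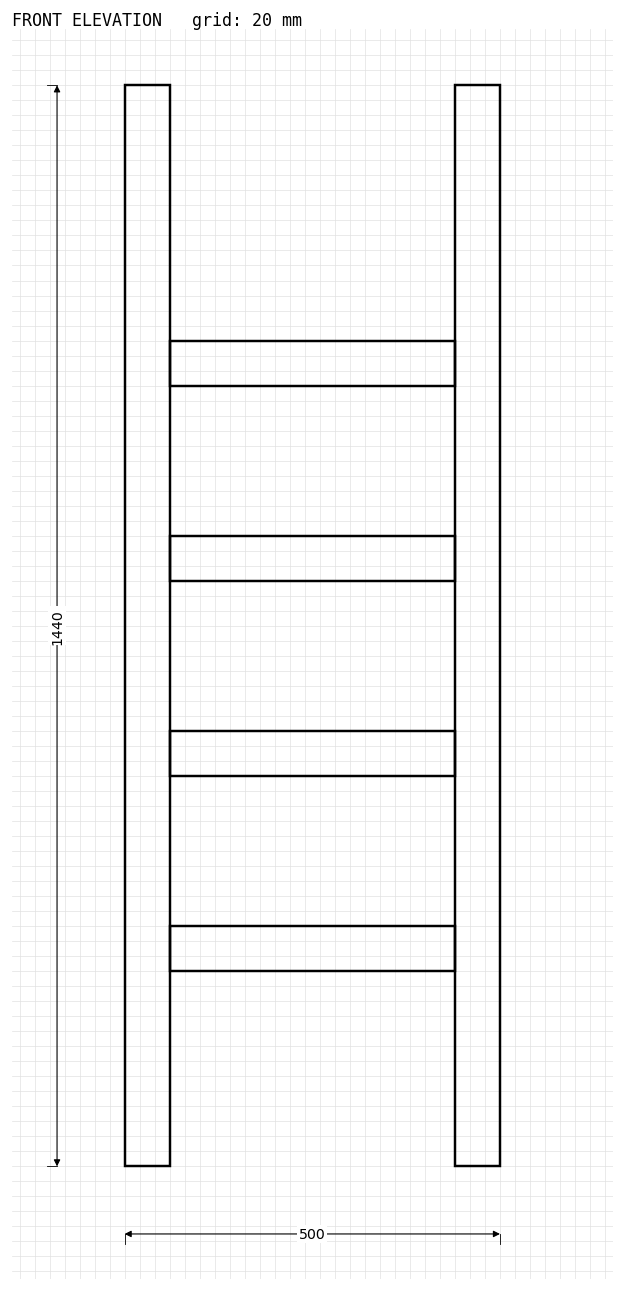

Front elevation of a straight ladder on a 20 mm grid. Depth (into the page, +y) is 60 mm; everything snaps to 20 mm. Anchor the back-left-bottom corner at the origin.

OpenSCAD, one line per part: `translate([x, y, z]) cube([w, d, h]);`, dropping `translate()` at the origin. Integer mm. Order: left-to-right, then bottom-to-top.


cube([60, 60, 1440]);
translate([60, 0, 260]) cube([380, 60, 60]);
translate([60, 0, 520]) cube([380, 60, 60]);
translate([60, 0, 780]) cube([380, 60, 60]);
translate([60, 0, 1040]) cube([380, 60, 60]);
translate([440, 0, 0]) cube([60, 60, 1440]);


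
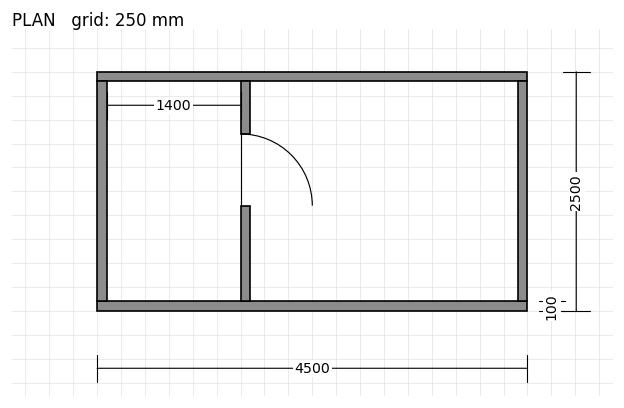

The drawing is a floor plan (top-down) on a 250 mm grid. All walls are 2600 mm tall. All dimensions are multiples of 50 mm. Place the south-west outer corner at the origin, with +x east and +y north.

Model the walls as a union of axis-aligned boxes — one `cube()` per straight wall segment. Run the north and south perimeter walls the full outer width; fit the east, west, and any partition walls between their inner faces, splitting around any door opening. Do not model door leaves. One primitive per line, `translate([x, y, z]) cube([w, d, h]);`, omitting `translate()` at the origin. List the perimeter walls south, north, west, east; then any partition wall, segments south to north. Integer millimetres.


cube([4500, 100, 2600]);
translate([0, 2400, 0]) cube([4500, 100, 2600]);
translate([0, 100, 0]) cube([100, 2300, 2600]);
translate([4400, 100, 0]) cube([100, 2300, 2600]);
translate([1500, 100, 0]) cube([100, 1000, 2600]);
translate([1500, 1850, 0]) cube([100, 550, 2600]);


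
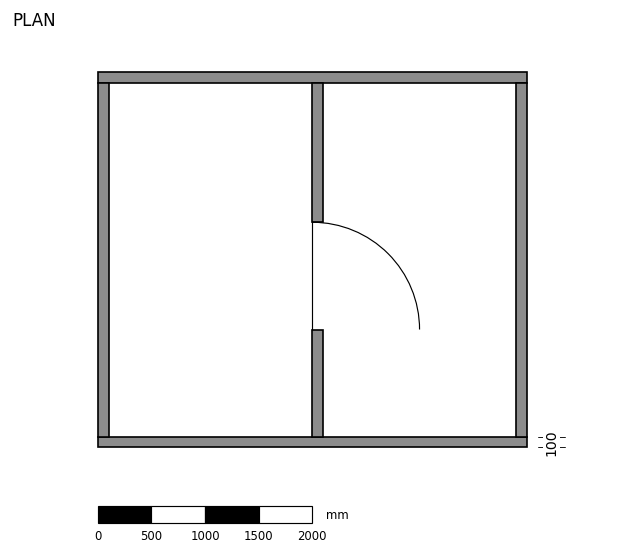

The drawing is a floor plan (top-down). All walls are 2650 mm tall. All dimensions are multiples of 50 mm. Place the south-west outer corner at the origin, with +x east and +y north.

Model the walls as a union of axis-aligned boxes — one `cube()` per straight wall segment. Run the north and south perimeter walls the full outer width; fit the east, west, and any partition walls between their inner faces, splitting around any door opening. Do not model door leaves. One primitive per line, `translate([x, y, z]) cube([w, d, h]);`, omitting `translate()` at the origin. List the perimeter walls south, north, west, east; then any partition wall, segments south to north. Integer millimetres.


cube([4000, 100, 2650]);
translate([0, 3400, 0]) cube([4000, 100, 2650]);
translate([0, 100, 0]) cube([100, 3300, 2650]);
translate([3900, 100, 0]) cube([100, 3300, 2650]);
translate([2000, 100, 0]) cube([100, 1000, 2650]);
translate([2000, 2100, 0]) cube([100, 1300, 2650]);


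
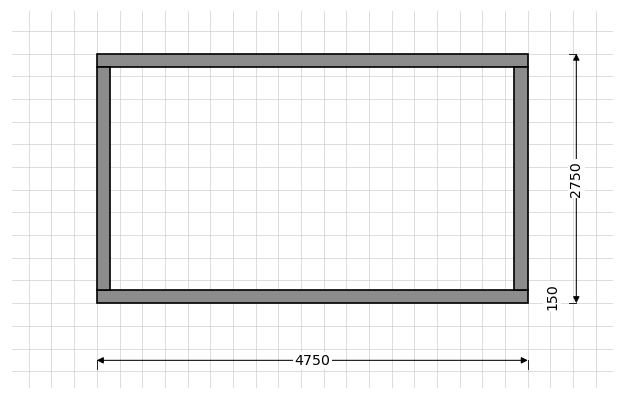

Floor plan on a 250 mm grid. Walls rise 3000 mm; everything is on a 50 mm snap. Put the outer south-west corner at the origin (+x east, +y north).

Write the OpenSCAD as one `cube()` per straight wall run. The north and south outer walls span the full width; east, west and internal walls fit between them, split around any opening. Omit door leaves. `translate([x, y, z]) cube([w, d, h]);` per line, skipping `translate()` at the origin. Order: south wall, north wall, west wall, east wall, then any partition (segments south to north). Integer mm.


cube([4750, 150, 3000]);
translate([0, 2600, 0]) cube([4750, 150, 3000]);
translate([0, 150, 0]) cube([150, 2450, 3000]);
translate([4600, 150, 0]) cube([150, 2450, 3000]);


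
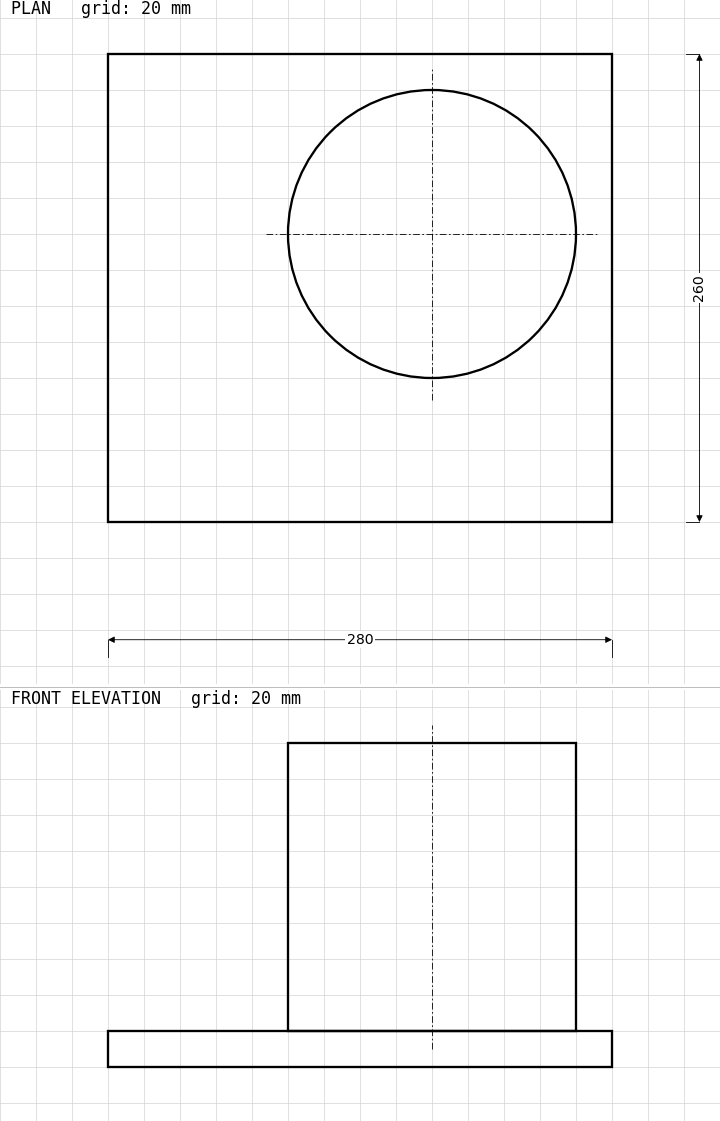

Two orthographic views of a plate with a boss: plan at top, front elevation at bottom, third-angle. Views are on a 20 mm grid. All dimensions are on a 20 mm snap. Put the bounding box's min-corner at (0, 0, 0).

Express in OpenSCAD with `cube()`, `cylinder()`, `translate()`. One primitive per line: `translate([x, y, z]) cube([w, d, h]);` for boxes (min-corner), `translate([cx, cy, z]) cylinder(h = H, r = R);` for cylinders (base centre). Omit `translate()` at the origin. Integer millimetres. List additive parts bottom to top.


cube([280, 260, 20]);
translate([180, 160, 20]) cylinder(h = 160, r = 80);
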